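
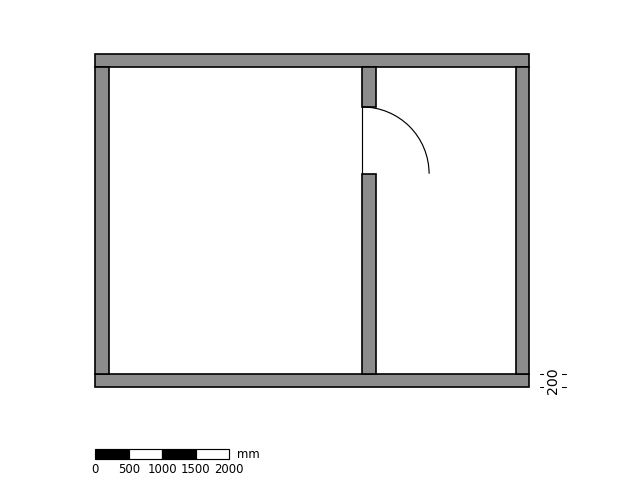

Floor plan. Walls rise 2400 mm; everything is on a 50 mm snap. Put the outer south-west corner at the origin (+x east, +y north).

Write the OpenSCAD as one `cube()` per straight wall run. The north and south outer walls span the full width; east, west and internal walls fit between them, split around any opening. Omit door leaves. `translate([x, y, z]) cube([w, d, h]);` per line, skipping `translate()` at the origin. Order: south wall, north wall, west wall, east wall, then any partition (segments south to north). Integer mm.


cube([6500, 200, 2400]);
translate([0, 4800, 0]) cube([6500, 200, 2400]);
translate([0, 200, 0]) cube([200, 4600, 2400]);
translate([6300, 200, 0]) cube([200, 4600, 2400]);
translate([4000, 200, 0]) cube([200, 3000, 2400]);
translate([4000, 4200, 0]) cube([200, 600, 2400]);


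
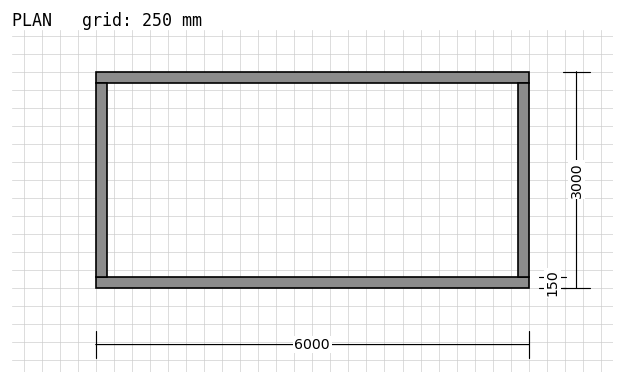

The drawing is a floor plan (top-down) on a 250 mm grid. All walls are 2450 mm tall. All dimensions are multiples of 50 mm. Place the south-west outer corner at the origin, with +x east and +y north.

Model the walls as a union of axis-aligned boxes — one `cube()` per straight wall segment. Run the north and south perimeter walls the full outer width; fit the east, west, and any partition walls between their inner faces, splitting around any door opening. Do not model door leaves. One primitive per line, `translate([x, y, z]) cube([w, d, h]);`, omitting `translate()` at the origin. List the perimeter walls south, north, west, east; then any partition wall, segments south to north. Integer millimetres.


cube([6000, 150, 2450]);
translate([0, 2850, 0]) cube([6000, 150, 2450]);
translate([0, 150, 0]) cube([150, 2700, 2450]);
translate([5850, 150, 0]) cube([150, 2700, 2450]);


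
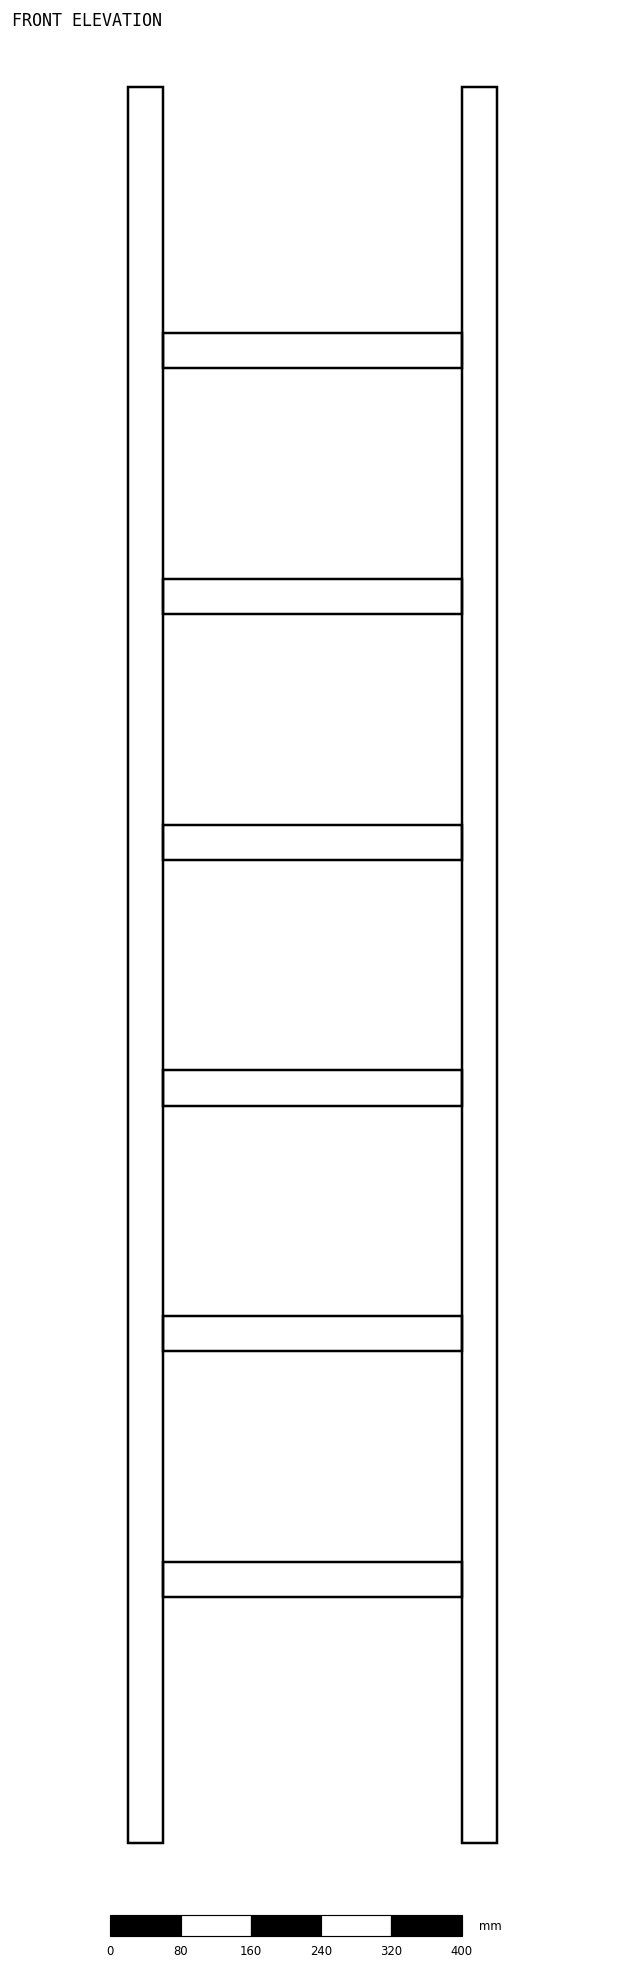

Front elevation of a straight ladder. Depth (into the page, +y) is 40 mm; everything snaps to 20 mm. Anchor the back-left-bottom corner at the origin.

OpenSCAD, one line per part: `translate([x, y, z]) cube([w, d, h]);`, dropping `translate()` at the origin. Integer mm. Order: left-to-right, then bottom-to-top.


cube([40, 40, 2000]);
translate([40, 0, 280]) cube([340, 40, 40]);
translate([40, 0, 560]) cube([340, 40, 40]);
translate([40, 0, 840]) cube([340, 40, 40]);
translate([40, 0, 1120]) cube([340, 40, 40]);
translate([40, 0, 1400]) cube([340, 40, 40]);
translate([40, 0, 1680]) cube([340, 40, 40]);
translate([380, 0, 0]) cube([40, 40, 2000]);


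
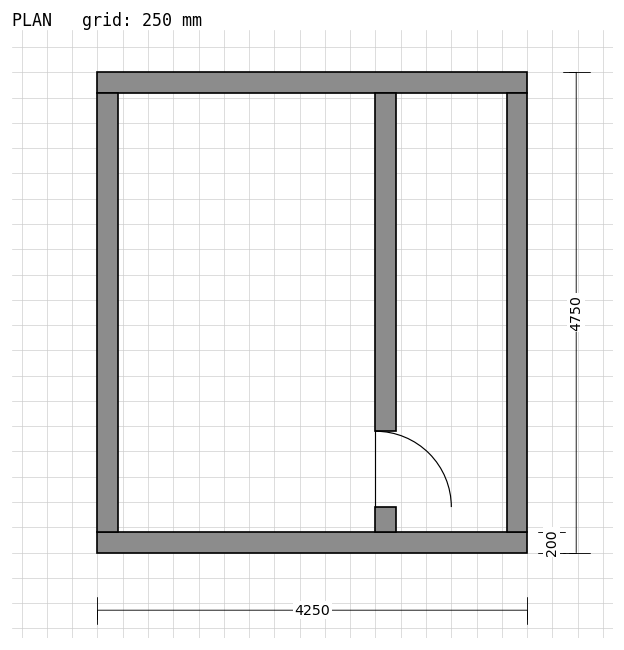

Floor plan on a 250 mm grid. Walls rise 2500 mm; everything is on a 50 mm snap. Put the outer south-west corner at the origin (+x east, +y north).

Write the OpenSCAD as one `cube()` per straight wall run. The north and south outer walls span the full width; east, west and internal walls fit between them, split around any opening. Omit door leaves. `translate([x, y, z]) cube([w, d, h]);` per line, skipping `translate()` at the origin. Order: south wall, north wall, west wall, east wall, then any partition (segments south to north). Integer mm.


cube([4250, 200, 2500]);
translate([0, 4550, 0]) cube([4250, 200, 2500]);
translate([0, 200, 0]) cube([200, 4350, 2500]);
translate([4050, 200, 0]) cube([200, 4350, 2500]);
translate([2750, 200, 0]) cube([200, 250, 2500]);
translate([2750, 1200, 0]) cube([200, 3350, 2500]);


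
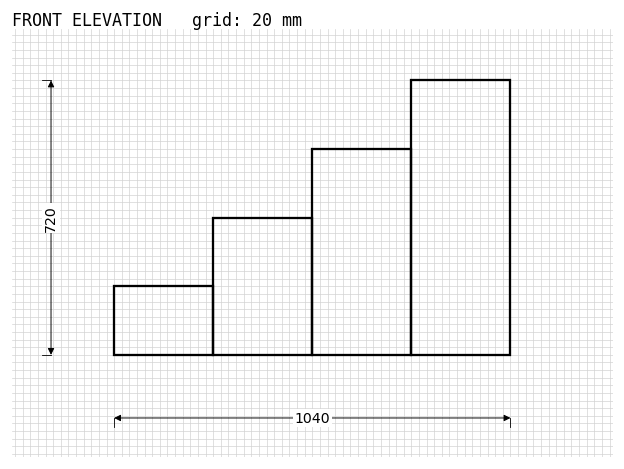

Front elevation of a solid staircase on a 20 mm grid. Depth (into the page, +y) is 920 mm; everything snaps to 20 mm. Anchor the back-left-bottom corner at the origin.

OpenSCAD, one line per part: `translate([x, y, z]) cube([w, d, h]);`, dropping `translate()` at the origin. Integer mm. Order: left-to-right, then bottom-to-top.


cube([260, 920, 180]);
translate([260, 0, 0]) cube([260, 920, 360]);
translate([520, 0, 0]) cube([260, 920, 540]);
translate([780, 0, 0]) cube([260, 920, 720]);


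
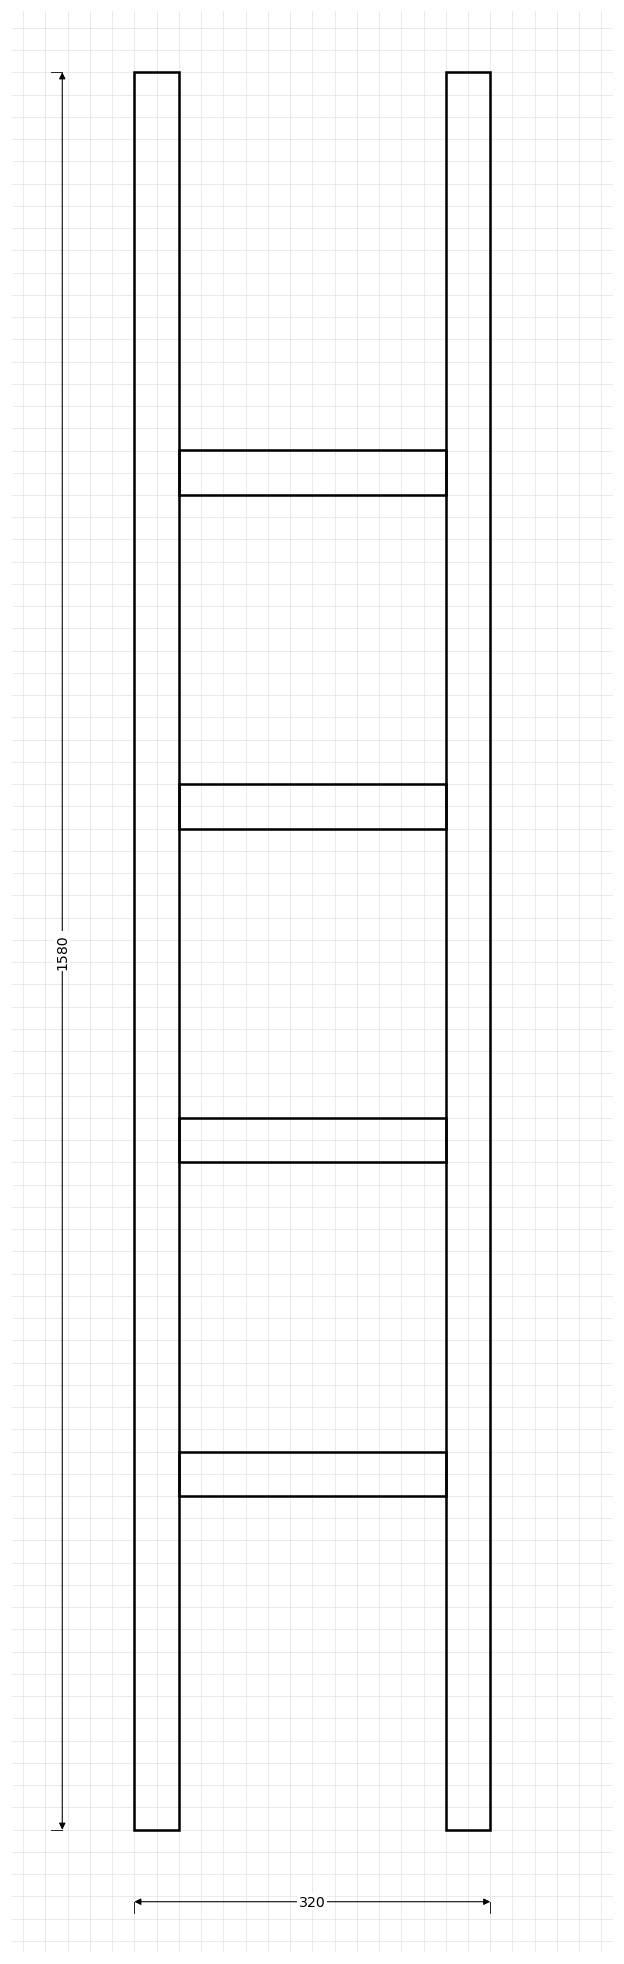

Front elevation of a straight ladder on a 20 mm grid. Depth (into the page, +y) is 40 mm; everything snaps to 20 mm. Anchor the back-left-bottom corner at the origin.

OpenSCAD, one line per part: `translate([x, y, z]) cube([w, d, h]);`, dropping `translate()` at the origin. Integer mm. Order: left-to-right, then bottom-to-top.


cube([40, 40, 1580]);
translate([40, 0, 300]) cube([240, 40, 40]);
translate([40, 0, 600]) cube([240, 40, 40]);
translate([40, 0, 900]) cube([240, 40, 40]);
translate([40, 0, 1200]) cube([240, 40, 40]);
translate([280, 0, 0]) cube([40, 40, 1580]);


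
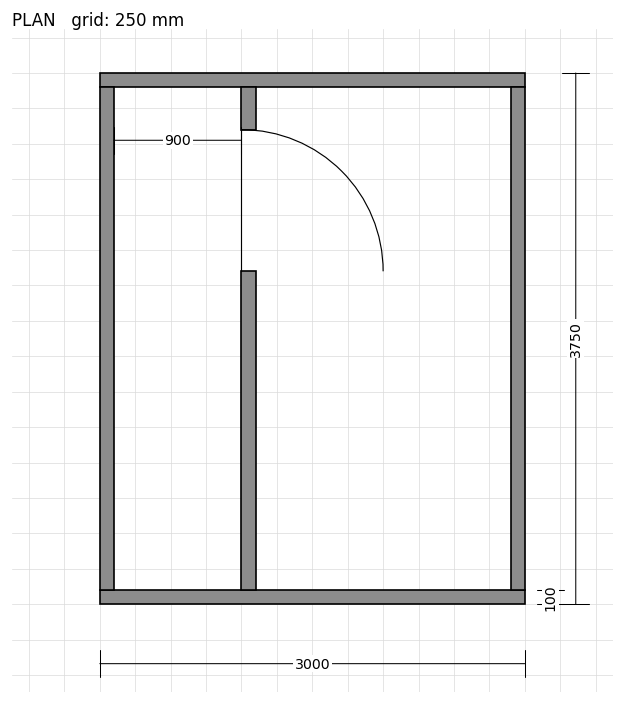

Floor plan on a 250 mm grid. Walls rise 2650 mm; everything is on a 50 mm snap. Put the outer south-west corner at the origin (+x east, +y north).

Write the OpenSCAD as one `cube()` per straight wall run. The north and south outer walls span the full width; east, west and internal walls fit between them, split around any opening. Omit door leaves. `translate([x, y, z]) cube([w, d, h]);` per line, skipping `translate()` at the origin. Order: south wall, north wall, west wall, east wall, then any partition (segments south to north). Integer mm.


cube([3000, 100, 2650]);
translate([0, 3650, 0]) cube([3000, 100, 2650]);
translate([0, 100, 0]) cube([100, 3550, 2650]);
translate([2900, 100, 0]) cube([100, 3550, 2650]);
translate([1000, 100, 0]) cube([100, 2250, 2650]);
translate([1000, 3350, 0]) cube([100, 300, 2650]);


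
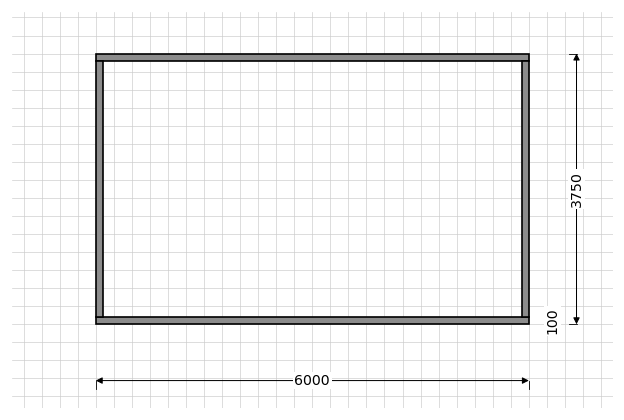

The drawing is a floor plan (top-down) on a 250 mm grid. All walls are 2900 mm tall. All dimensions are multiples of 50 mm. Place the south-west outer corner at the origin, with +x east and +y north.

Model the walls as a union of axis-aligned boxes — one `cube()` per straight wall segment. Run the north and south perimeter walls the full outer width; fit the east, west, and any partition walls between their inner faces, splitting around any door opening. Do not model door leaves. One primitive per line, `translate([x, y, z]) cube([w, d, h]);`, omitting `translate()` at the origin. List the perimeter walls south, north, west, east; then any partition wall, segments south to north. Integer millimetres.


cube([6000, 100, 2900]);
translate([0, 3650, 0]) cube([6000, 100, 2900]);
translate([0, 100, 0]) cube([100, 3550, 2900]);
translate([5900, 100, 0]) cube([100, 3550, 2900]);


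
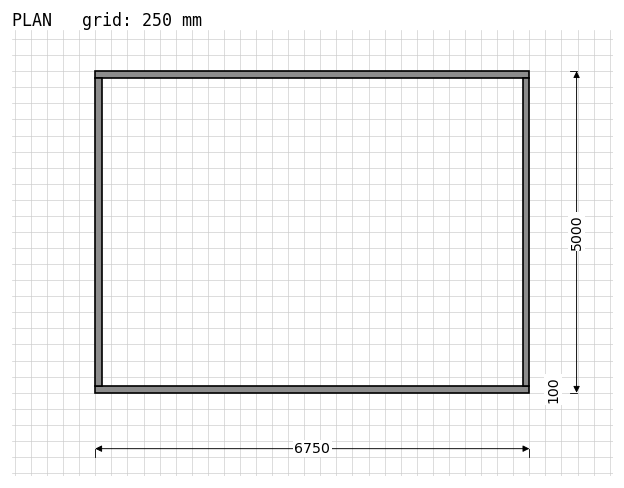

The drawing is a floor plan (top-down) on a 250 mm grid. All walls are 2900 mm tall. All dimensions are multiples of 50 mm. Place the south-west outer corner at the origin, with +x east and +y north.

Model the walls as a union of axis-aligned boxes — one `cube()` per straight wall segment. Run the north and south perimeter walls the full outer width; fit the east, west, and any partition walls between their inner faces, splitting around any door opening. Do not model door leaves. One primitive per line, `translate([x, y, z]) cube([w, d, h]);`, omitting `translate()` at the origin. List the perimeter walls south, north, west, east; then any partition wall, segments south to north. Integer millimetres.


cube([6750, 100, 2900]);
translate([0, 4900, 0]) cube([6750, 100, 2900]);
translate([0, 100, 0]) cube([100, 4800, 2900]);
translate([6650, 100, 0]) cube([100, 4800, 2900]);


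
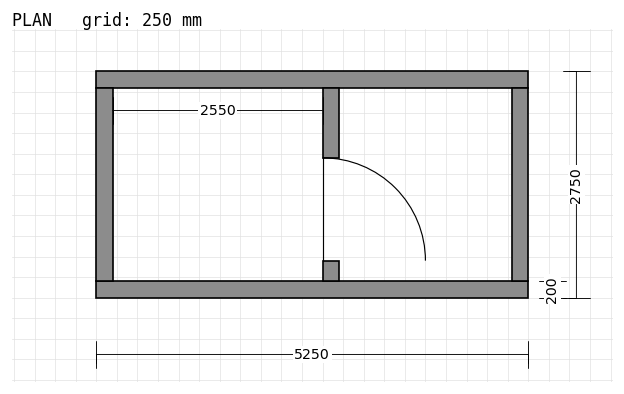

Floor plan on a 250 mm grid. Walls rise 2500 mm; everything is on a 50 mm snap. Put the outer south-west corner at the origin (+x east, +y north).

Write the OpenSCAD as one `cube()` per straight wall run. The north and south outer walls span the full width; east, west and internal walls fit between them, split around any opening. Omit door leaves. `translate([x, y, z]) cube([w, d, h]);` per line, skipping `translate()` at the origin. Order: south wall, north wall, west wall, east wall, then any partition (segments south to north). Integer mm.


cube([5250, 200, 2500]);
translate([0, 2550, 0]) cube([5250, 200, 2500]);
translate([0, 200, 0]) cube([200, 2350, 2500]);
translate([5050, 200, 0]) cube([200, 2350, 2500]);
translate([2750, 200, 0]) cube([200, 250, 2500]);
translate([2750, 1700, 0]) cube([200, 850, 2500]);


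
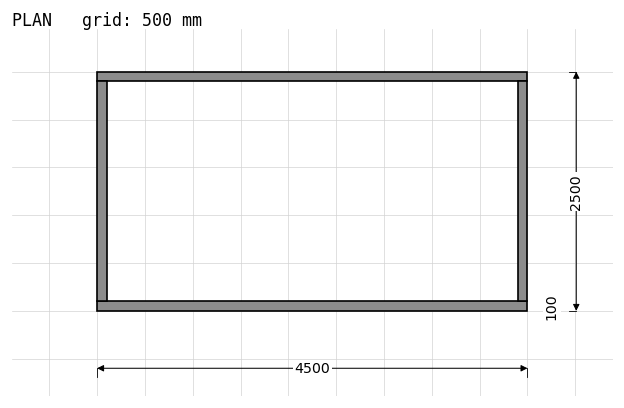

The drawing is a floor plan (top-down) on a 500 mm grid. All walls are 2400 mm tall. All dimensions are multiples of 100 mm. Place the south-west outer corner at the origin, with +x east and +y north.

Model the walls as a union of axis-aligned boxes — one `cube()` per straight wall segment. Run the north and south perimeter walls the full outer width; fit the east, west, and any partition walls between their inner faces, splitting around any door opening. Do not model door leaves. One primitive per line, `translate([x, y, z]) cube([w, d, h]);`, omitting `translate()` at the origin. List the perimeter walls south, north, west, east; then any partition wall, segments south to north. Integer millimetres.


cube([4500, 100, 2400]);
translate([0, 2400, 0]) cube([4500, 100, 2400]);
translate([0, 100, 0]) cube([100, 2300, 2400]);
translate([4400, 100, 0]) cube([100, 2300, 2400]);


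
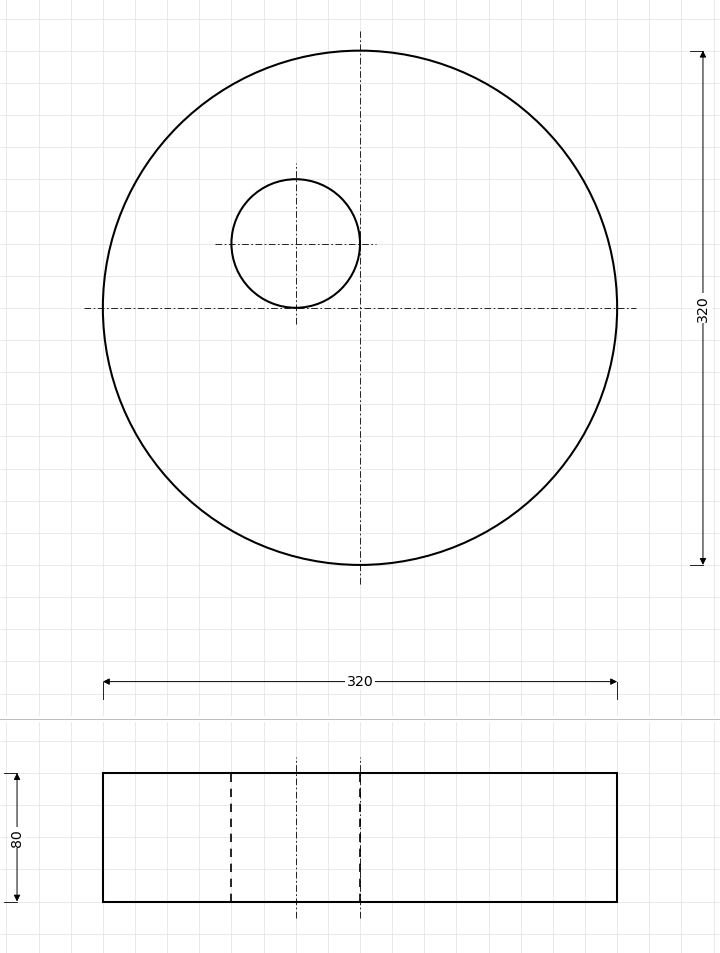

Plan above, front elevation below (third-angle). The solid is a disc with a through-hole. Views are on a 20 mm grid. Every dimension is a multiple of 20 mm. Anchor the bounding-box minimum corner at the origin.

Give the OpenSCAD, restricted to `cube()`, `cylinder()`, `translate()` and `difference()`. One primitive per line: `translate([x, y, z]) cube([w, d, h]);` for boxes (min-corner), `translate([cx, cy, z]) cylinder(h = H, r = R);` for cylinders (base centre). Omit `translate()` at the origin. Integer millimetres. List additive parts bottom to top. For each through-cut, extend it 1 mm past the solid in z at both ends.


difference() {
  translate([160, 160, 0]) cylinder(h = 80, r = 160);
  translate([120, 200, -1]) cylinder(h = 82, r = 40);
}


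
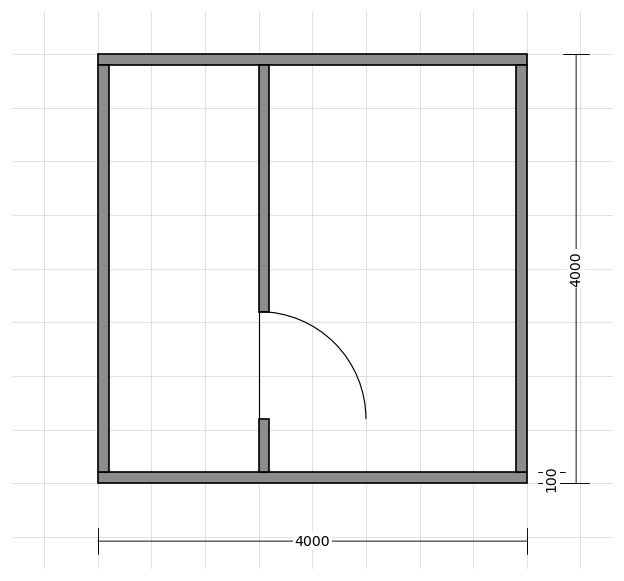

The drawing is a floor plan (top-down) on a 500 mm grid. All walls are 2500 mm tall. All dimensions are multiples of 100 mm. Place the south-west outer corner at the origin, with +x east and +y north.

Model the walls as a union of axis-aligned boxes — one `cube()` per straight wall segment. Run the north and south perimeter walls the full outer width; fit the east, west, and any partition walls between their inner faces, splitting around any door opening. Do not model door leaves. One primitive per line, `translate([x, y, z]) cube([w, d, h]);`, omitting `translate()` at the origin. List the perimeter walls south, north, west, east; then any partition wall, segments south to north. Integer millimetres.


cube([4000, 100, 2500]);
translate([0, 3900, 0]) cube([4000, 100, 2500]);
translate([0, 100, 0]) cube([100, 3800, 2500]);
translate([3900, 100, 0]) cube([100, 3800, 2500]);
translate([1500, 100, 0]) cube([100, 500, 2500]);
translate([1500, 1600, 0]) cube([100, 2300, 2500]);


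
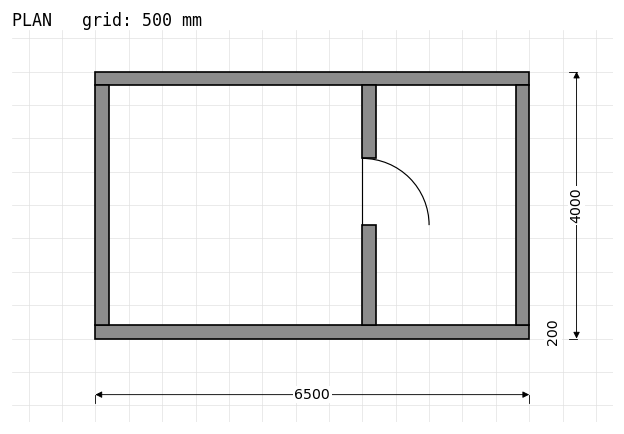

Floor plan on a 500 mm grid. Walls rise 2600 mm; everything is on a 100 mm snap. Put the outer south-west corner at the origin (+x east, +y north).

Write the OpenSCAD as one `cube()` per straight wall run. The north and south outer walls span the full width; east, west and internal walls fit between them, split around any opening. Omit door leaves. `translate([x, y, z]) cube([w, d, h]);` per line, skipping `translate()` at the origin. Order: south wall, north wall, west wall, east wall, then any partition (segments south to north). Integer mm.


cube([6500, 200, 2600]);
translate([0, 3800, 0]) cube([6500, 200, 2600]);
translate([0, 200, 0]) cube([200, 3600, 2600]);
translate([6300, 200, 0]) cube([200, 3600, 2600]);
translate([4000, 200, 0]) cube([200, 1500, 2600]);
translate([4000, 2700, 0]) cube([200, 1100, 2600]);


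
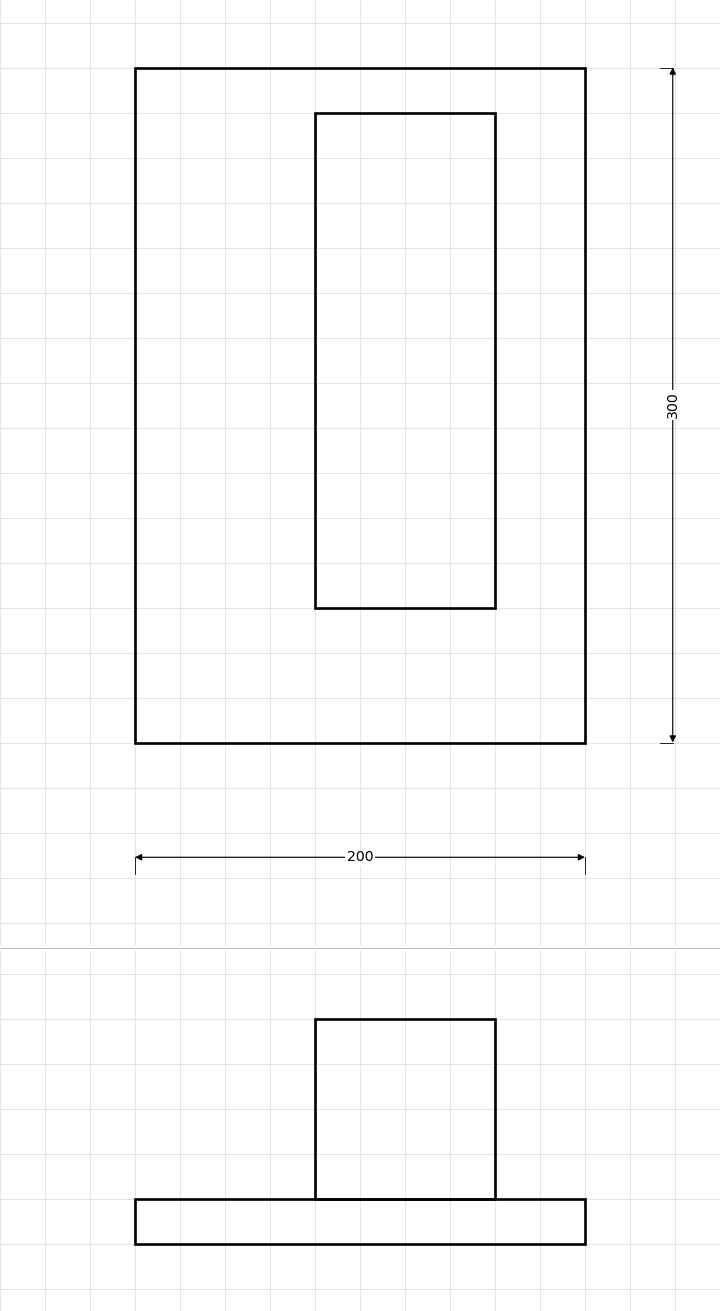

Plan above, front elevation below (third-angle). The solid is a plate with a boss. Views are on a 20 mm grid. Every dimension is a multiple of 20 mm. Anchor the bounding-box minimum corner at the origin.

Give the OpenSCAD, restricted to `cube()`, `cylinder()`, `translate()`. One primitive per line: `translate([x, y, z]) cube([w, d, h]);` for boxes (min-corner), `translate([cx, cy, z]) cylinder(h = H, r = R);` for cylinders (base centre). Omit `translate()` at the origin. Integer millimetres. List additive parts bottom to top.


cube([200, 300, 20]);
translate([80, 60, 20]) cube([80, 220, 80]);


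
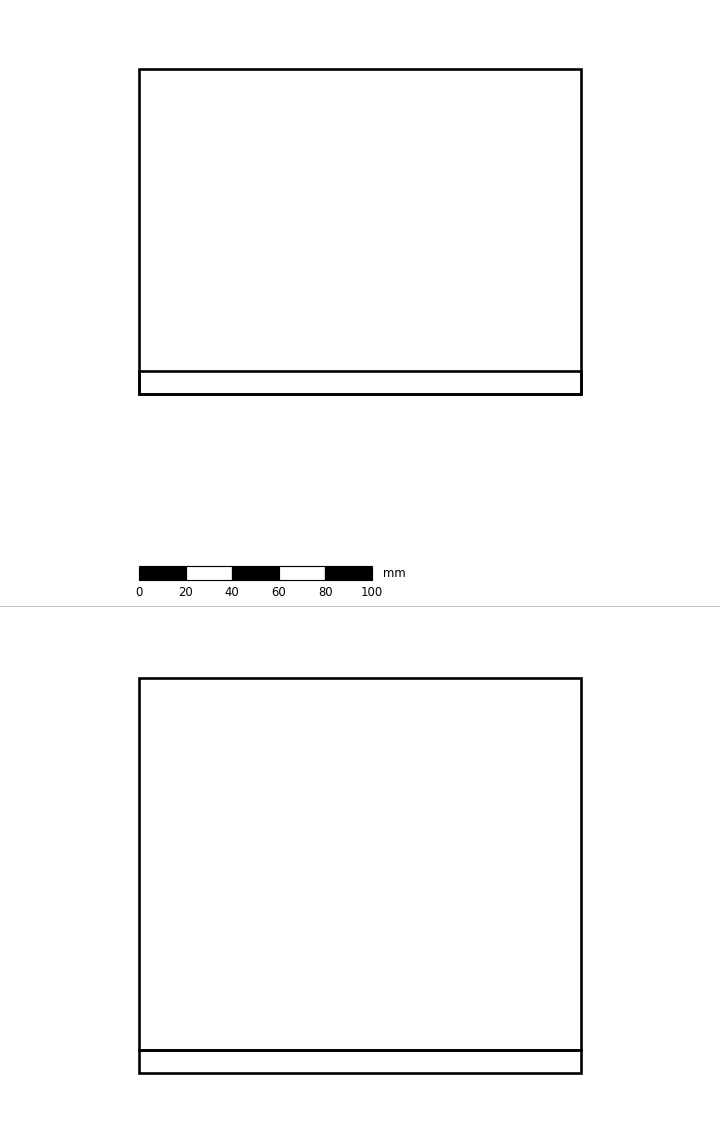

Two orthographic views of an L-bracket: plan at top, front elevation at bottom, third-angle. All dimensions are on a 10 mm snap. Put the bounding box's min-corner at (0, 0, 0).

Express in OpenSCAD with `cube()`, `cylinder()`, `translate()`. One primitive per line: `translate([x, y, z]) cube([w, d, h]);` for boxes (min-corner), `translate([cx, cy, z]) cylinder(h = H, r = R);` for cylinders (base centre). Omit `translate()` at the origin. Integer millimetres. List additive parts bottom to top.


cube([190, 140, 10]);
translate([0, 0, 10]) cube([190, 10, 160]);


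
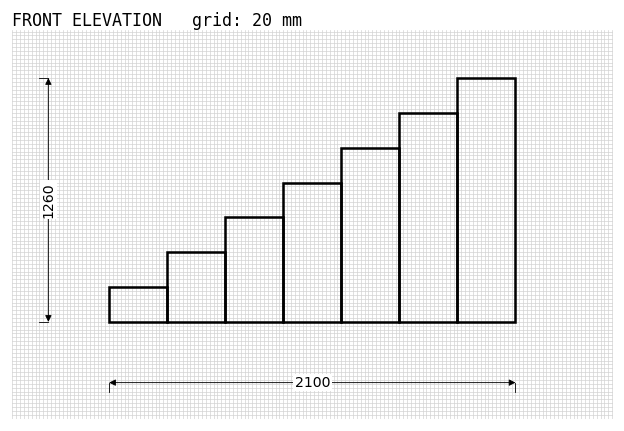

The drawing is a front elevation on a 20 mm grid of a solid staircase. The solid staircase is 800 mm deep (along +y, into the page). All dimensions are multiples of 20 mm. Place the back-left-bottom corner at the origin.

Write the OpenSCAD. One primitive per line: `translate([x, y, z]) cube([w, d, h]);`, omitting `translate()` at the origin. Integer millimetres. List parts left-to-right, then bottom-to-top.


cube([300, 800, 180]);
translate([300, 0, 0]) cube([300, 800, 360]);
translate([600, 0, 0]) cube([300, 800, 540]);
translate([900, 0, 0]) cube([300, 800, 720]);
translate([1200, 0, 0]) cube([300, 800, 900]);
translate([1500, 0, 0]) cube([300, 800, 1080]);
translate([1800, 0, 0]) cube([300, 800, 1260]);


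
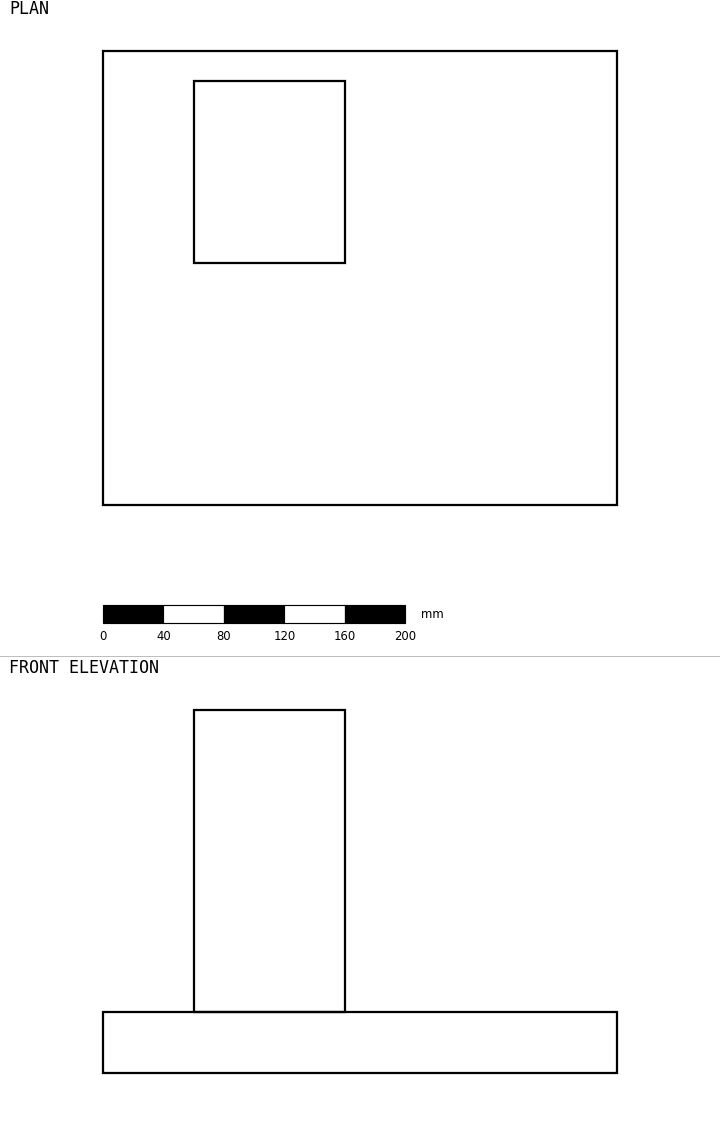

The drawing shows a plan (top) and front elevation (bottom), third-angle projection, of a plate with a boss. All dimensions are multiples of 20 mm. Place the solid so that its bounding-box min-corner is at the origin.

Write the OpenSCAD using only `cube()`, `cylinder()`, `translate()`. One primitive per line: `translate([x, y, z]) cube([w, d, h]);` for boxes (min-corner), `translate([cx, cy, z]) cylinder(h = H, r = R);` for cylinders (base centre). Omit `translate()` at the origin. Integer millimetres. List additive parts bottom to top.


cube([340, 300, 40]);
translate([60, 160, 40]) cube([100, 120, 200]);


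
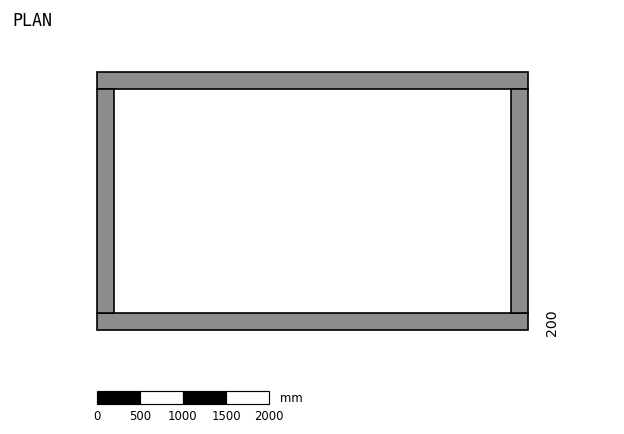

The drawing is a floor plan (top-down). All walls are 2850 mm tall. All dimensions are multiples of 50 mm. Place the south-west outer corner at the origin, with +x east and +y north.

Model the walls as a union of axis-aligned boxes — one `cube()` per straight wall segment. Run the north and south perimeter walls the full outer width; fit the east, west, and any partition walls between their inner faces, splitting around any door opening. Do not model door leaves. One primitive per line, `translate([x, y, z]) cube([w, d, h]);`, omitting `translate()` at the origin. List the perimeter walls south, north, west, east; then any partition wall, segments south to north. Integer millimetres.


cube([5000, 200, 2850]);
translate([0, 2800, 0]) cube([5000, 200, 2850]);
translate([0, 200, 0]) cube([200, 2600, 2850]);
translate([4800, 200, 0]) cube([200, 2600, 2850]);


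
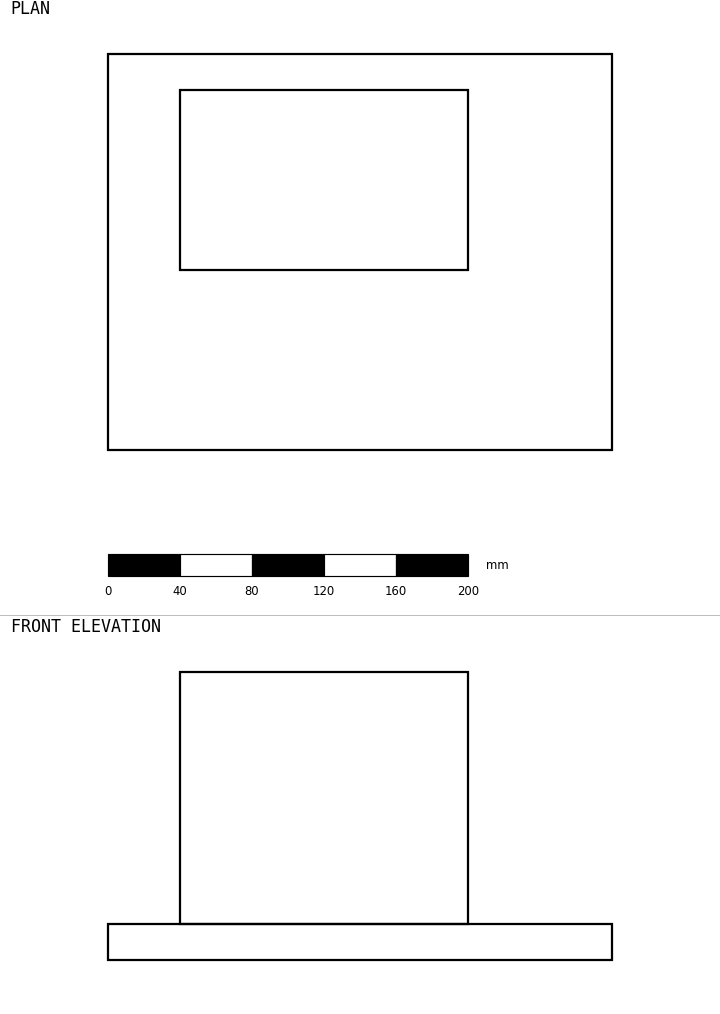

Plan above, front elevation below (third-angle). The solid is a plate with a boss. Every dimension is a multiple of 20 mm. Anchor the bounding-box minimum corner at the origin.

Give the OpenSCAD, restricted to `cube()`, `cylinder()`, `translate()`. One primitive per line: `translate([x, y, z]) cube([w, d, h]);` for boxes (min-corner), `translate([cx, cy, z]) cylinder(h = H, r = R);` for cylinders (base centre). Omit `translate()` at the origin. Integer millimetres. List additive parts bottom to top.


cube([280, 220, 20]);
translate([40, 100, 20]) cube([160, 100, 140]);


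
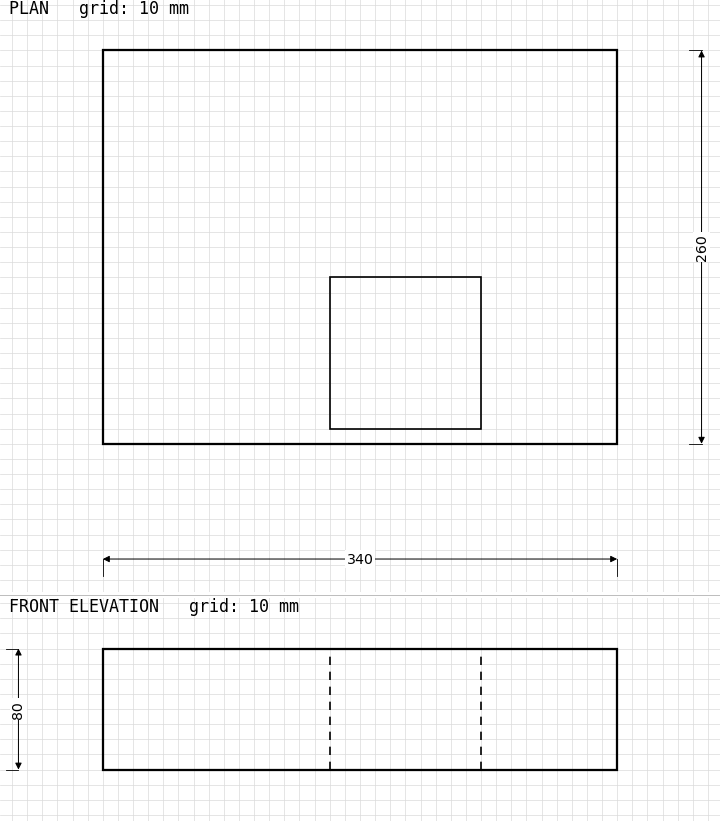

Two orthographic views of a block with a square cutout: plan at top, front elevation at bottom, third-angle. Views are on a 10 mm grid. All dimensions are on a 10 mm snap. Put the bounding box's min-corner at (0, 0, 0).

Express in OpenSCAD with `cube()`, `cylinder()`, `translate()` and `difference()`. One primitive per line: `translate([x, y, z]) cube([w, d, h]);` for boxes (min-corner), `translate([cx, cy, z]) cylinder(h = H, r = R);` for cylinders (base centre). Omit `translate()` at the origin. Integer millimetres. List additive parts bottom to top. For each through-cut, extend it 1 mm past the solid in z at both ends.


difference() {
  cube([340, 260, 80]);
  translate([150, 10, -1]) cube([100, 100, 82]);
}


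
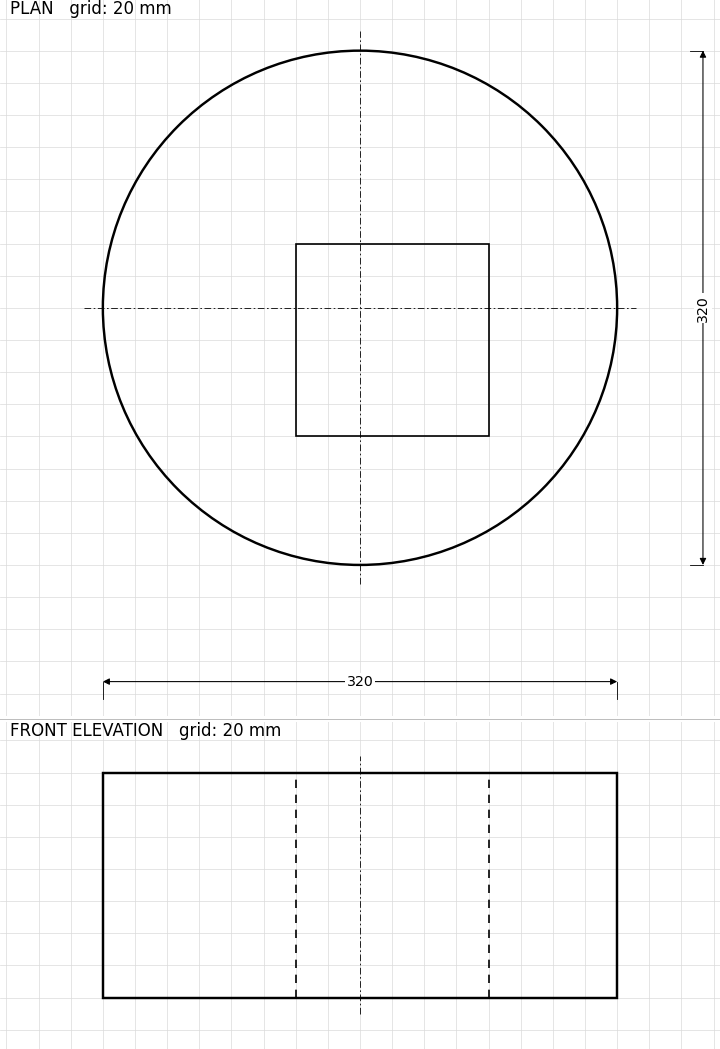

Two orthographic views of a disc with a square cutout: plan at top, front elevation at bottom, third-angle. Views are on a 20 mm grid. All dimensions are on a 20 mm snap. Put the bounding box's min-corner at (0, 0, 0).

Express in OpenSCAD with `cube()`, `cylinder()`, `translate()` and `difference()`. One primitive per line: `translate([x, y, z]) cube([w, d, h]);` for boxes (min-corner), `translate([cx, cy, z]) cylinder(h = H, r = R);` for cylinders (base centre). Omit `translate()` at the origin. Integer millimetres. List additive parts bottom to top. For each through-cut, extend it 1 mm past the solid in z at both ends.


difference() {
  translate([160, 160, 0]) cylinder(h = 140, r = 160);
  translate([120, 80, -1]) cube([120, 120, 142]);
}


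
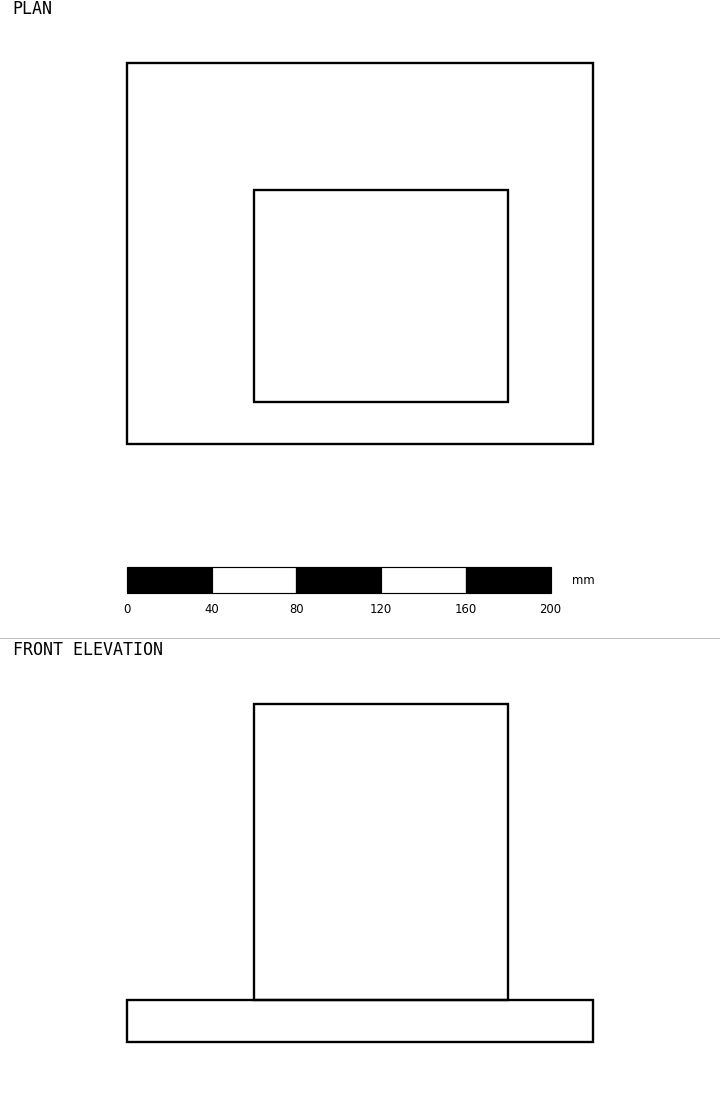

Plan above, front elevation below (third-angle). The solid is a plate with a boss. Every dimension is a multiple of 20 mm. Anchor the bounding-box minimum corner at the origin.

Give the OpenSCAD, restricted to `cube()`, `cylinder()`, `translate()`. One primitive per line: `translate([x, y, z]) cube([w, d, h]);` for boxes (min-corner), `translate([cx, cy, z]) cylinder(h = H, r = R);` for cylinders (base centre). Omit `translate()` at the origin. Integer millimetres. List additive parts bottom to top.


cube([220, 180, 20]);
translate([60, 20, 20]) cube([120, 100, 140]);


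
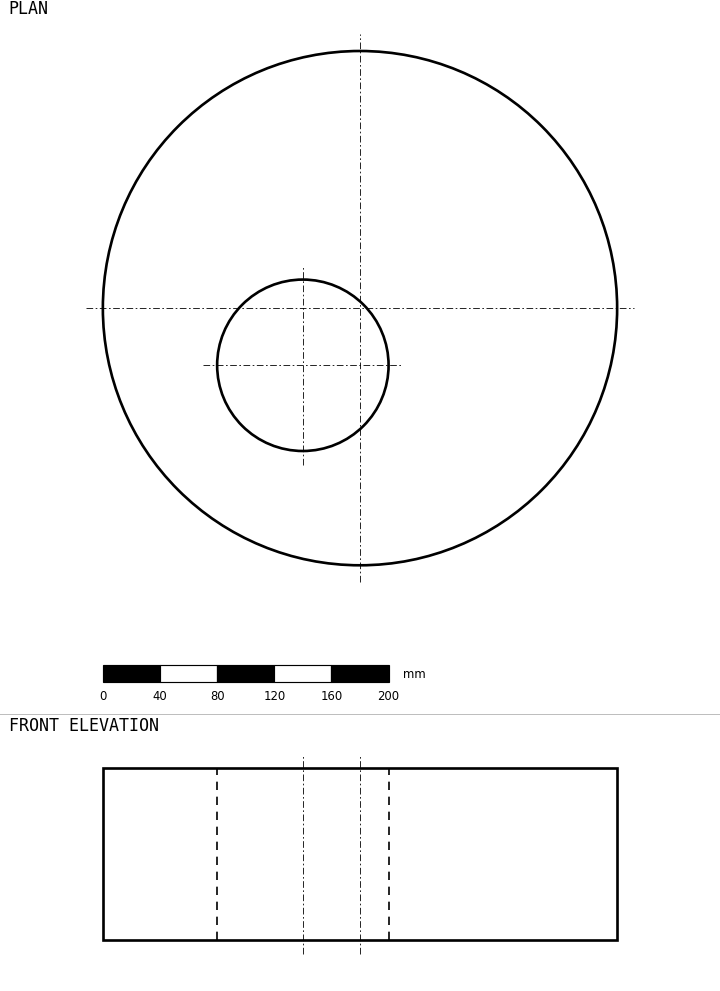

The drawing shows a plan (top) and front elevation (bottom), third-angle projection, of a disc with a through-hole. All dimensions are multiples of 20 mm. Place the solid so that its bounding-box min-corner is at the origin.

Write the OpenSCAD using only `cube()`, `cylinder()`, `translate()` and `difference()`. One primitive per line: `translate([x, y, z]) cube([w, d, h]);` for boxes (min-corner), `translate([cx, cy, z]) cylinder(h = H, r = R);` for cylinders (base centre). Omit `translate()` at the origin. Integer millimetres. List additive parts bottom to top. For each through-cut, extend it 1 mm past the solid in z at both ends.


difference() {
  translate([180, 180, 0]) cylinder(h = 120, r = 180);
  translate([140, 140, -1]) cylinder(h = 122, r = 60);
}


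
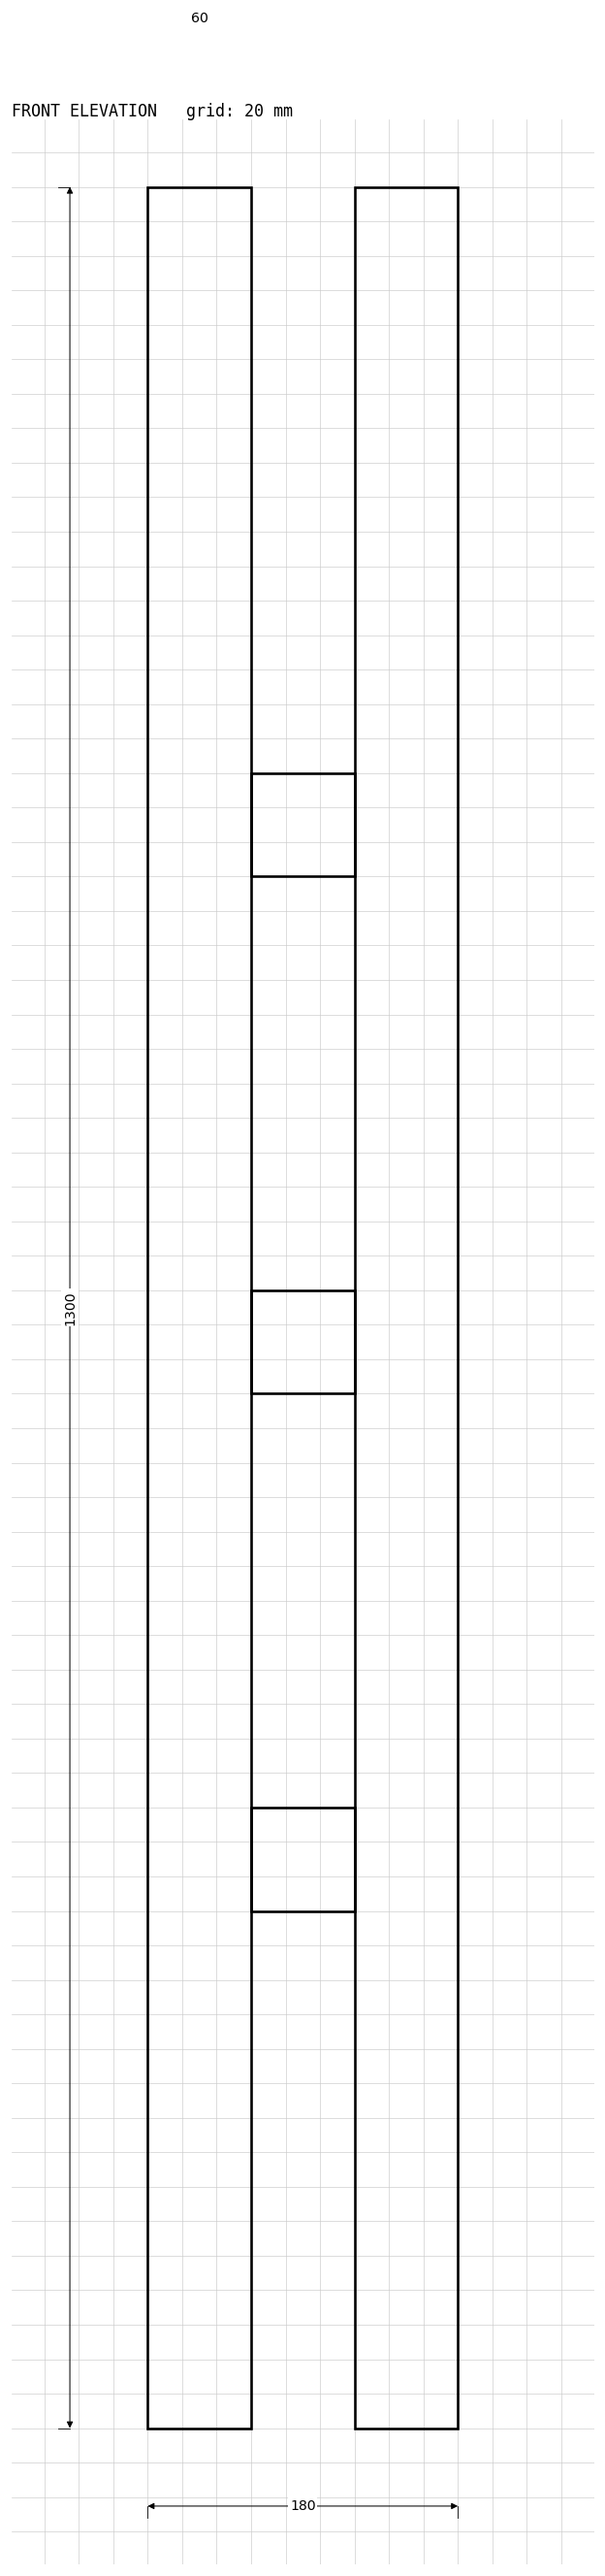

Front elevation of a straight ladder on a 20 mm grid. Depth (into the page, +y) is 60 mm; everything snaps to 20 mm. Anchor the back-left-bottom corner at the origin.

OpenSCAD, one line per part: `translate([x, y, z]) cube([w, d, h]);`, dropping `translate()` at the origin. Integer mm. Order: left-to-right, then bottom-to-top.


cube([60, 60, 1300]);
translate([60, 0, 300]) cube([60, 60, 60]);
translate([60, 0, 600]) cube([60, 60, 60]);
translate([60, 0, 900]) cube([60, 60, 60]);
translate([120, 0, 0]) cube([60, 60, 1300]);


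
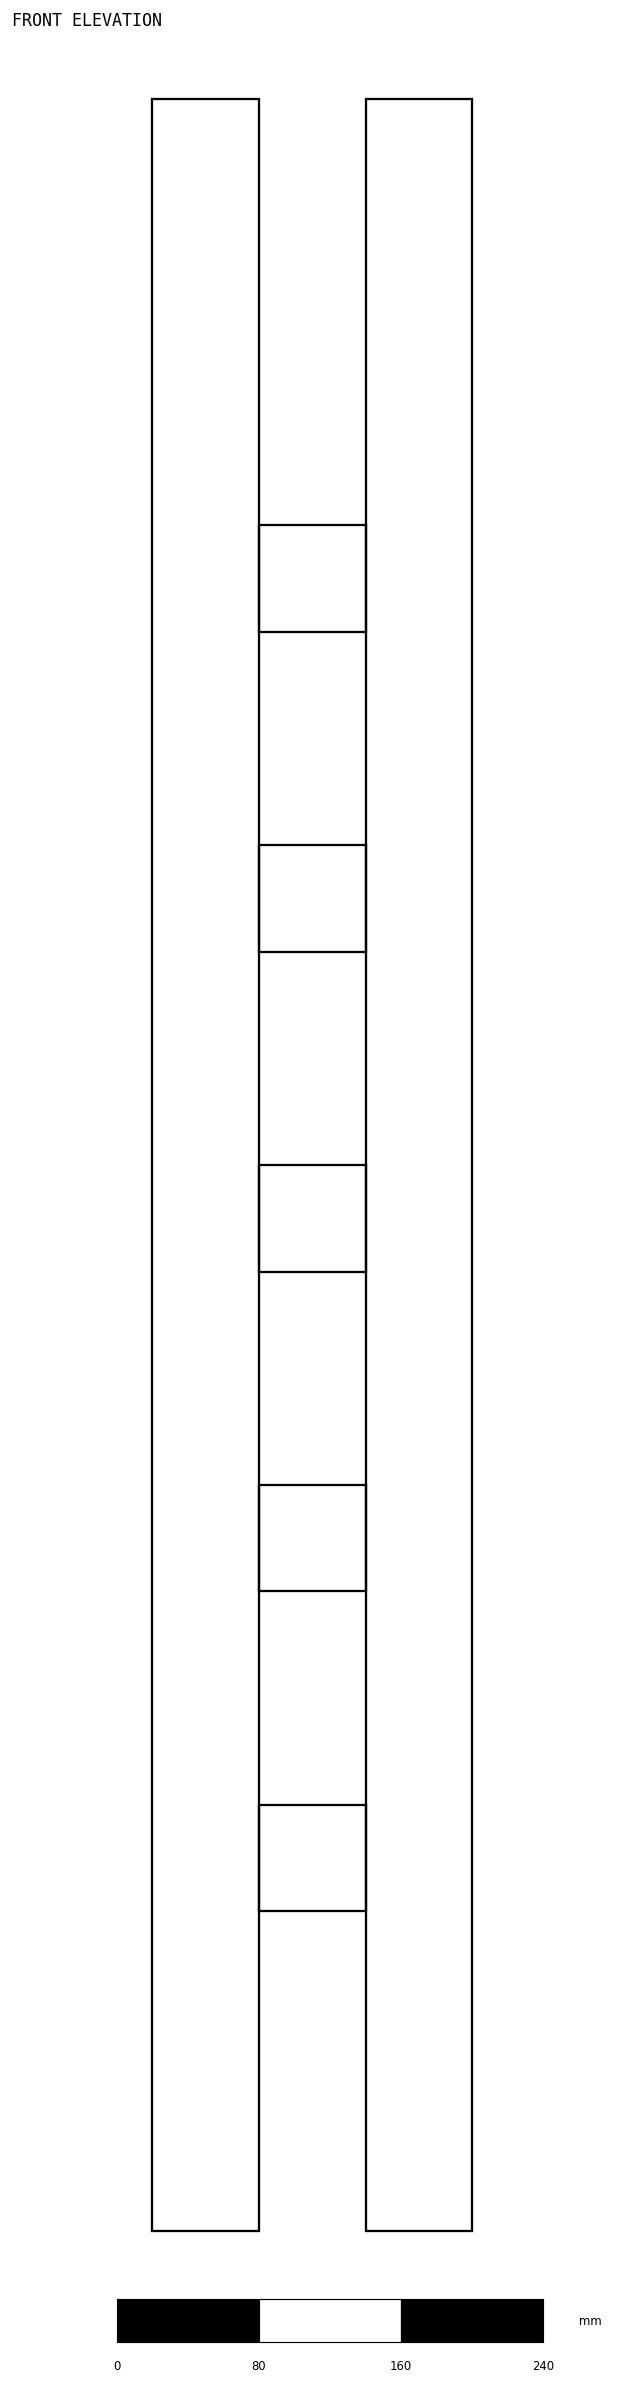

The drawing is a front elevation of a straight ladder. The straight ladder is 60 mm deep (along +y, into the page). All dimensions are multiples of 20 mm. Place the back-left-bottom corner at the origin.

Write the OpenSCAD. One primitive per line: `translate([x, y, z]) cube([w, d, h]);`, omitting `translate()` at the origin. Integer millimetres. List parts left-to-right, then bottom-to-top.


cube([60, 60, 1200]);
translate([60, 0, 180]) cube([60, 60, 60]);
translate([60, 0, 360]) cube([60, 60, 60]);
translate([60, 0, 540]) cube([60, 60, 60]);
translate([60, 0, 720]) cube([60, 60, 60]);
translate([60, 0, 900]) cube([60, 60, 60]);
translate([120, 0, 0]) cube([60, 60, 1200]);


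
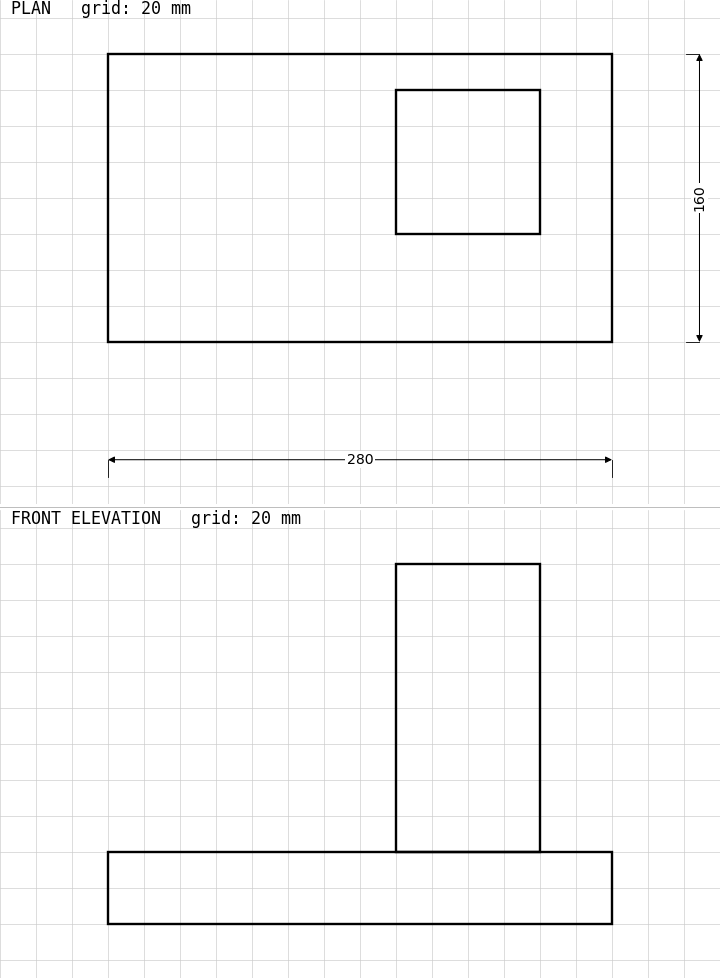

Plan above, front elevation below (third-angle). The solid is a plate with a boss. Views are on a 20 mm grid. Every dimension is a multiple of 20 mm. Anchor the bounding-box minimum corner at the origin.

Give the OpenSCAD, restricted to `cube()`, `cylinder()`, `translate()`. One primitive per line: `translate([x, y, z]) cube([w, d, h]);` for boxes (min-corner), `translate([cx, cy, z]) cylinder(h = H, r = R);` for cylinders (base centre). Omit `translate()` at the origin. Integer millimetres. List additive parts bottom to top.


cube([280, 160, 40]);
translate([160, 60, 40]) cube([80, 80, 160]);


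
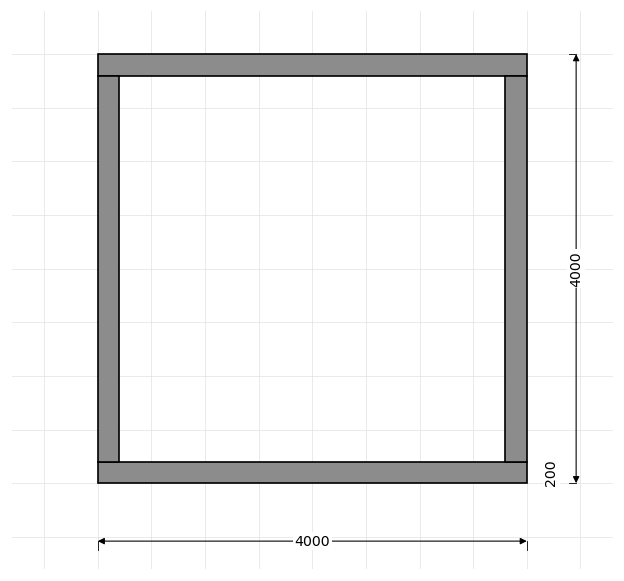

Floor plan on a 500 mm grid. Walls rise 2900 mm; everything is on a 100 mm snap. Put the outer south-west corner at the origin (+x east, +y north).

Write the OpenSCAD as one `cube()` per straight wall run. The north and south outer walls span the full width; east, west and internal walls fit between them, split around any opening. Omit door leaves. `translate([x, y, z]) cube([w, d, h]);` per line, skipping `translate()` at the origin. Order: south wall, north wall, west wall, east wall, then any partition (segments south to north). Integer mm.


cube([4000, 200, 2900]);
translate([0, 3800, 0]) cube([4000, 200, 2900]);
translate([0, 200, 0]) cube([200, 3600, 2900]);
translate([3800, 200, 0]) cube([200, 3600, 2900]);


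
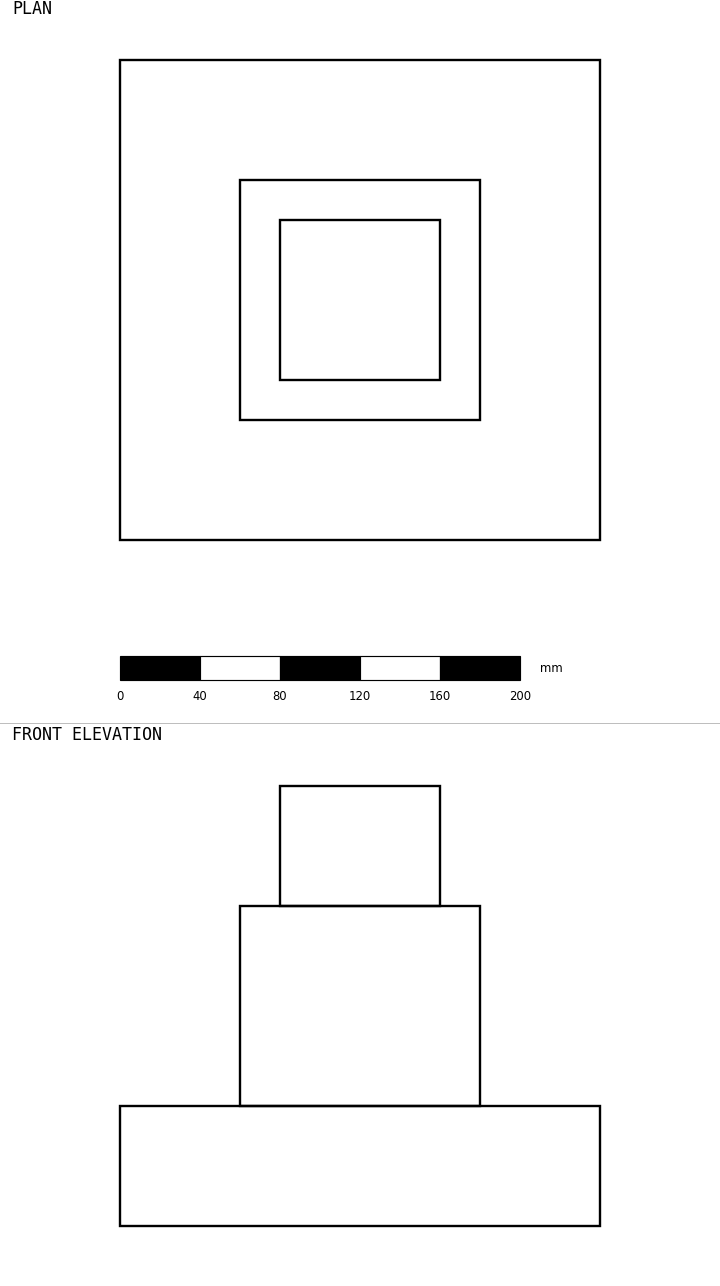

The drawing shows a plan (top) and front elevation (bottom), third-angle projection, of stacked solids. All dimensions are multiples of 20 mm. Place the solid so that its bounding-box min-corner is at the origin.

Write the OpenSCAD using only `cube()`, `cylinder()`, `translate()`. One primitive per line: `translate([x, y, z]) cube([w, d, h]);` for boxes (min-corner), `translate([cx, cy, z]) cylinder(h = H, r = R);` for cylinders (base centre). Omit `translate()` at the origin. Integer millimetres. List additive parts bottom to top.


cube([240, 240, 60]);
translate([60, 60, 60]) cube([120, 120, 100]);
translate([80, 80, 160]) cube([80, 80, 60]);


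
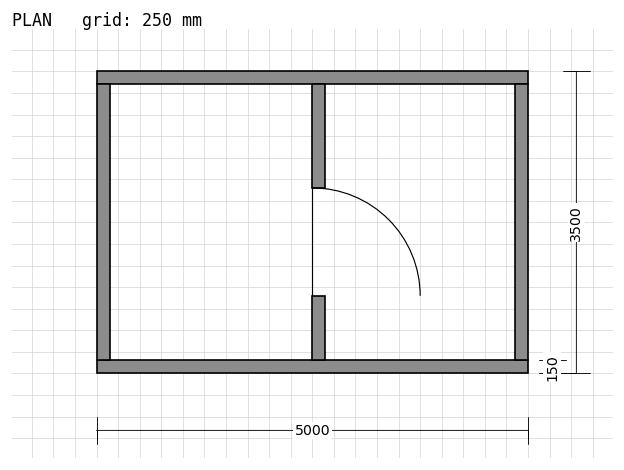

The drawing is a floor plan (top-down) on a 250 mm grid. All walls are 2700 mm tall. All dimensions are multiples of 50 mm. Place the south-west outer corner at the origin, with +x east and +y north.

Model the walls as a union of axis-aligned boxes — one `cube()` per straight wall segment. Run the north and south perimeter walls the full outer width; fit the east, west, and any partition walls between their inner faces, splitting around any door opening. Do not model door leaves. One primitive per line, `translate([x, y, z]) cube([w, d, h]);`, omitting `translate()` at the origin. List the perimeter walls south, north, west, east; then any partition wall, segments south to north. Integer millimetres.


cube([5000, 150, 2700]);
translate([0, 3350, 0]) cube([5000, 150, 2700]);
translate([0, 150, 0]) cube([150, 3200, 2700]);
translate([4850, 150, 0]) cube([150, 3200, 2700]);
translate([2500, 150, 0]) cube([150, 750, 2700]);
translate([2500, 2150, 0]) cube([150, 1200, 2700]);


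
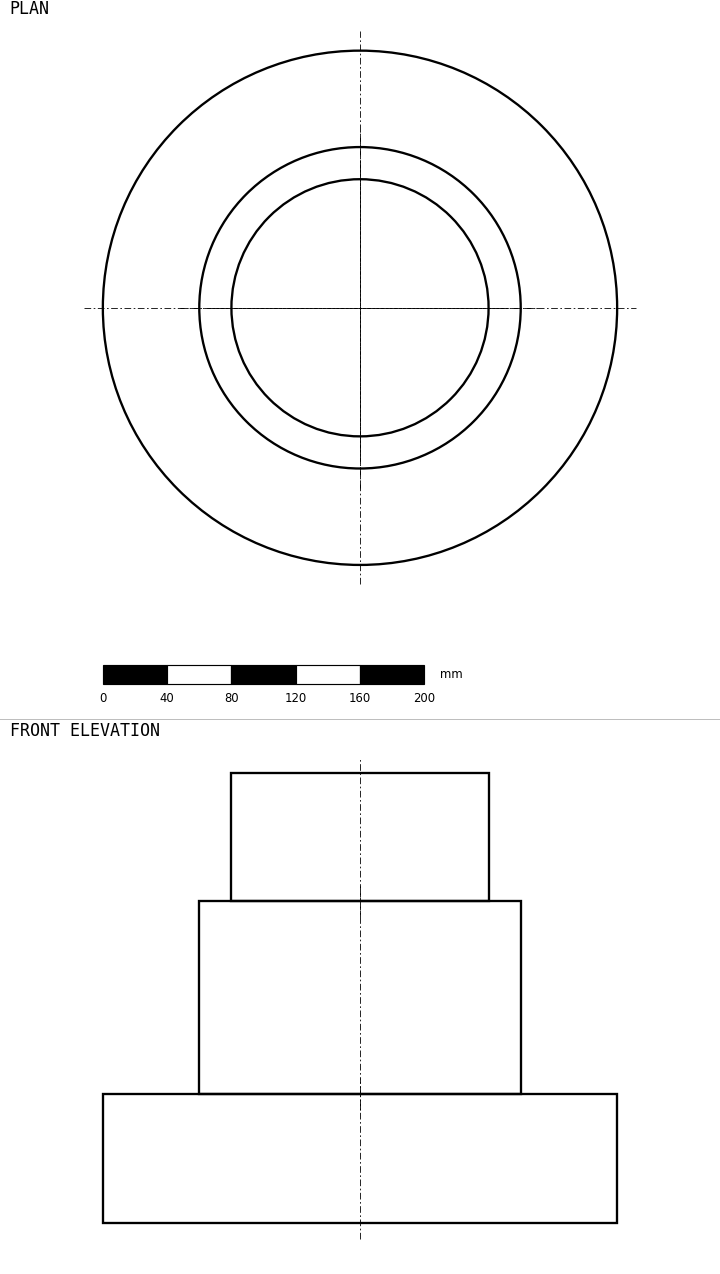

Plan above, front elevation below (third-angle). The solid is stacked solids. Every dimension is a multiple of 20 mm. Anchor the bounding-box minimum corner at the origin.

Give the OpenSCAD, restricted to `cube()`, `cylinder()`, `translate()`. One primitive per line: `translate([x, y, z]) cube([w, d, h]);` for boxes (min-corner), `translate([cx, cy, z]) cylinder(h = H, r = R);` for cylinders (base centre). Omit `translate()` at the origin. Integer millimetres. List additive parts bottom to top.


translate([160, 160, 0]) cylinder(h = 80, r = 160);
translate([160, 160, 80]) cylinder(h = 120, r = 100);
translate([160, 160, 200]) cylinder(h = 80, r = 80);


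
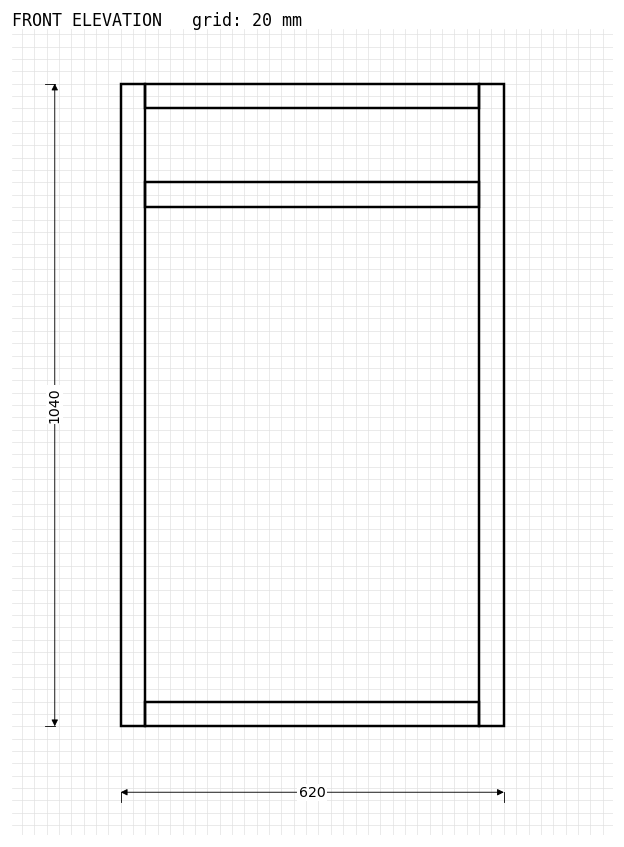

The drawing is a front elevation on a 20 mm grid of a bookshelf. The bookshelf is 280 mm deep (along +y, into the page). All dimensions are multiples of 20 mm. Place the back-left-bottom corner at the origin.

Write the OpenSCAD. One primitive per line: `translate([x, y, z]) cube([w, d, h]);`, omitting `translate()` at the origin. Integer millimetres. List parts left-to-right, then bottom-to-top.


cube([40, 280, 1040]);
translate([40, 0, 0]) cube([540, 280, 40]);
translate([40, 0, 840]) cube([540, 280, 40]);
translate([40, 0, 1000]) cube([540, 280, 40]);
translate([580, 0, 0]) cube([40, 280, 1040]);


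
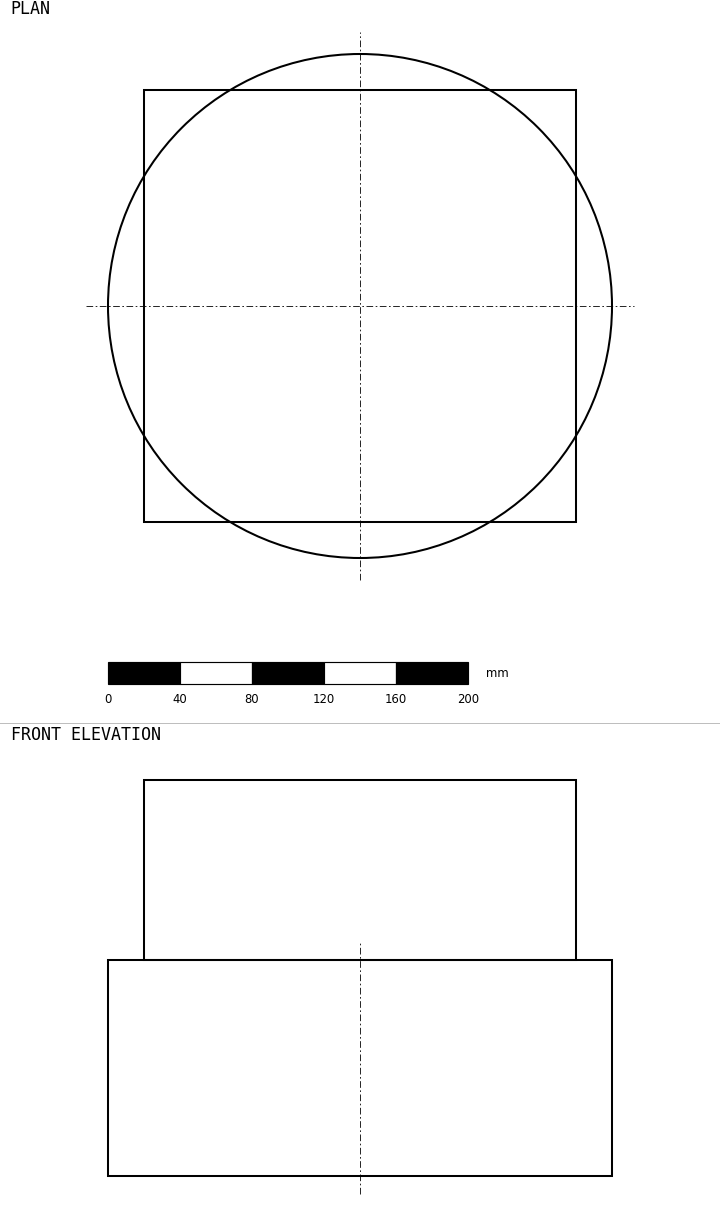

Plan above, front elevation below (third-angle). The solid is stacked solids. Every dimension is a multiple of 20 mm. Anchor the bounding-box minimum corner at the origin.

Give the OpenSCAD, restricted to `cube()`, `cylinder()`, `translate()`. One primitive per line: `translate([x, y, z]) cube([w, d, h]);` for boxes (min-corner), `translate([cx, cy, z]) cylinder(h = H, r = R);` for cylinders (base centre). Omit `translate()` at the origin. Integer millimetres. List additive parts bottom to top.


translate([140, 140, 0]) cylinder(h = 120, r = 140);
translate([20, 20, 120]) cube([240, 240, 100]);


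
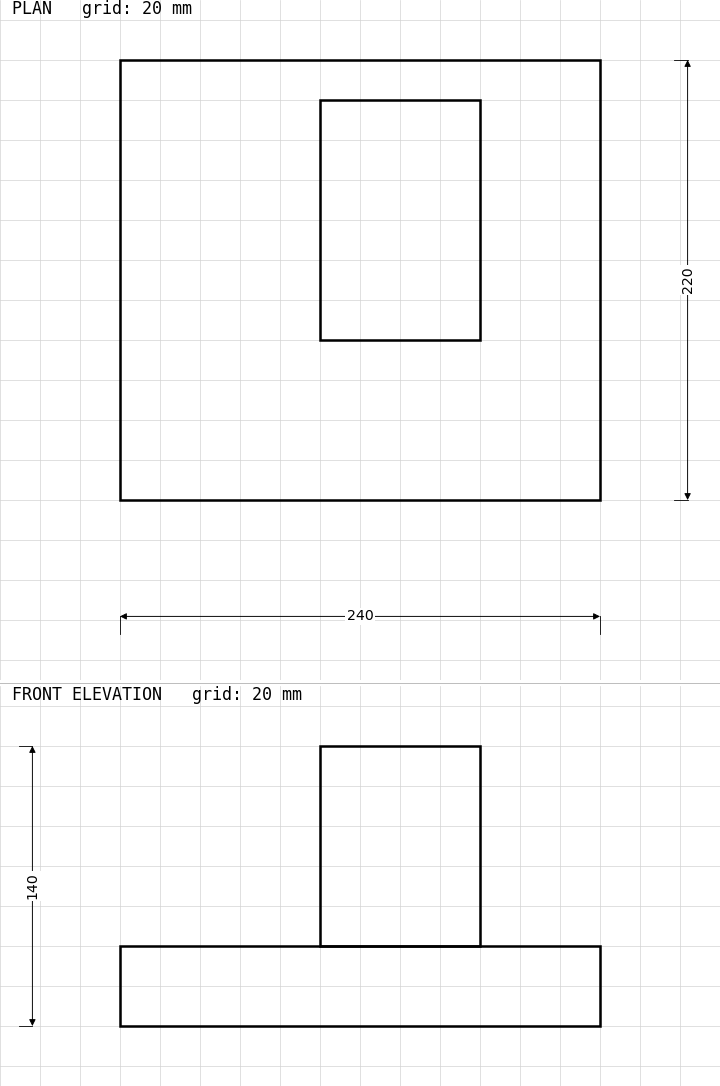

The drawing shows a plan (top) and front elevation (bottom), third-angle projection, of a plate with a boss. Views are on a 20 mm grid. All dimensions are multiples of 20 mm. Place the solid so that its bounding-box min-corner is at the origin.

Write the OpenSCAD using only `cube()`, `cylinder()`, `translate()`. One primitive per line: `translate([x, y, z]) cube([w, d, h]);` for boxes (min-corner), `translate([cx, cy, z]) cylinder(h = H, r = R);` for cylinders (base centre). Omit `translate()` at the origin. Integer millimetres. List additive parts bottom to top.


cube([240, 220, 40]);
translate([100, 80, 40]) cube([80, 120, 100]);


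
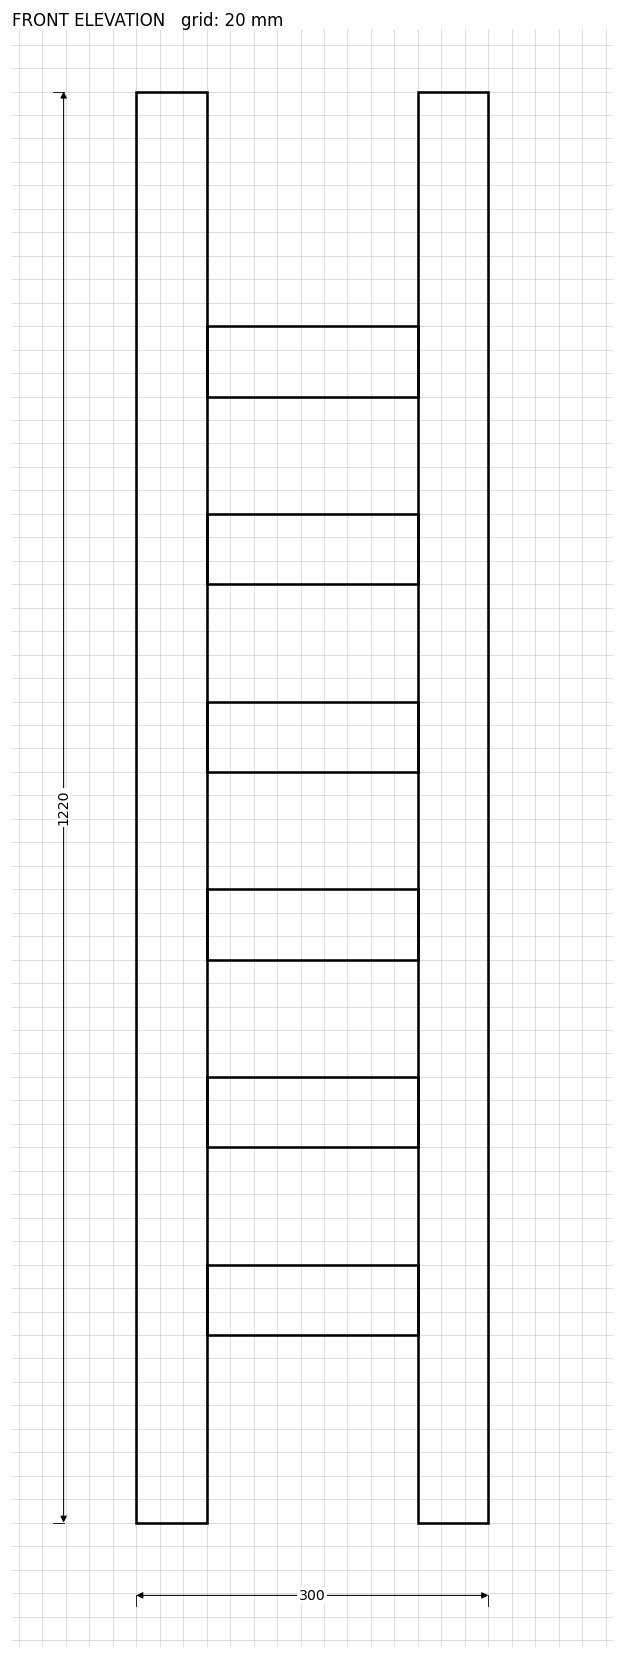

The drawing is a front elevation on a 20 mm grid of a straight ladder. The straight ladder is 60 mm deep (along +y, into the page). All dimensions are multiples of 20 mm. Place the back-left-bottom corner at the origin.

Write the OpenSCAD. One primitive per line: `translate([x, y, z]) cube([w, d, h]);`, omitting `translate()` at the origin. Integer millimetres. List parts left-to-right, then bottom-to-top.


cube([60, 60, 1220]);
translate([60, 0, 160]) cube([180, 60, 60]);
translate([60, 0, 320]) cube([180, 60, 60]);
translate([60, 0, 480]) cube([180, 60, 60]);
translate([60, 0, 640]) cube([180, 60, 60]);
translate([60, 0, 800]) cube([180, 60, 60]);
translate([60, 0, 960]) cube([180, 60, 60]);
translate([240, 0, 0]) cube([60, 60, 1220]);
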